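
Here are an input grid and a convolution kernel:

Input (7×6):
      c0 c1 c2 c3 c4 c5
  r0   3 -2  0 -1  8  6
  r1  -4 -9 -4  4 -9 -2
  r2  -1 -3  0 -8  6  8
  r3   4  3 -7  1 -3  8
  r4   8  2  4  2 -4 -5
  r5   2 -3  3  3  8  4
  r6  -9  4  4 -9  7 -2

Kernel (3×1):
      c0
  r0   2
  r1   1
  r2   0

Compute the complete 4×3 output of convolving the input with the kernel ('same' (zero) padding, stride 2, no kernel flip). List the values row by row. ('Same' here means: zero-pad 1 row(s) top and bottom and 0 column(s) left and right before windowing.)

3 0 8
-9 -8 -12
16 -10 -10
-5 10 23

Output[0,0]: The receptive field on the zero-padded input at this output position is [0 / 3 / -4]. Elementwise product with the kernel and sum: 0·2 + 3·1.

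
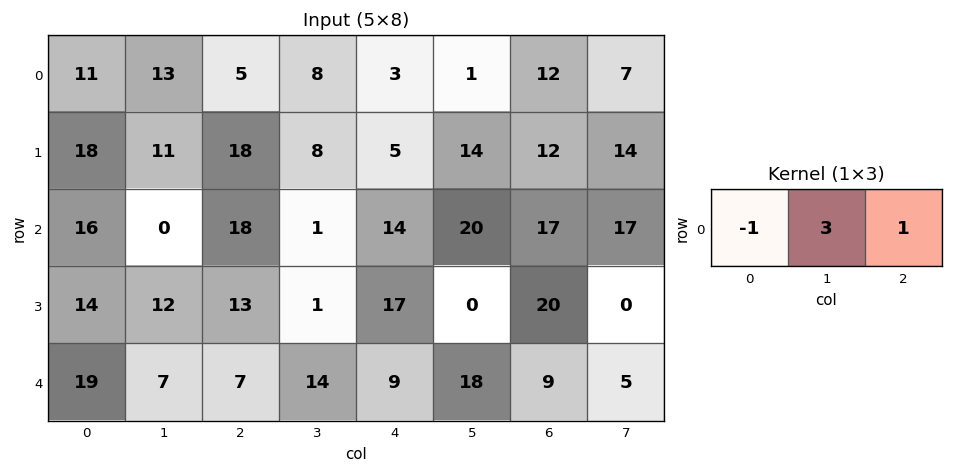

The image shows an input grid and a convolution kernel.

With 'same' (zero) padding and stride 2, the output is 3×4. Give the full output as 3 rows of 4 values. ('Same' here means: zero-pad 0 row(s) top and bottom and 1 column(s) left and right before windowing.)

46 10 2 42
48 55 61 48
64 28 31 14

Output[0,0]: The receptive field on the zero-padded input at this output position is [0 11 13]. Elementwise product with the kernel and sum: 0·-1 + 11·3 + 13·1.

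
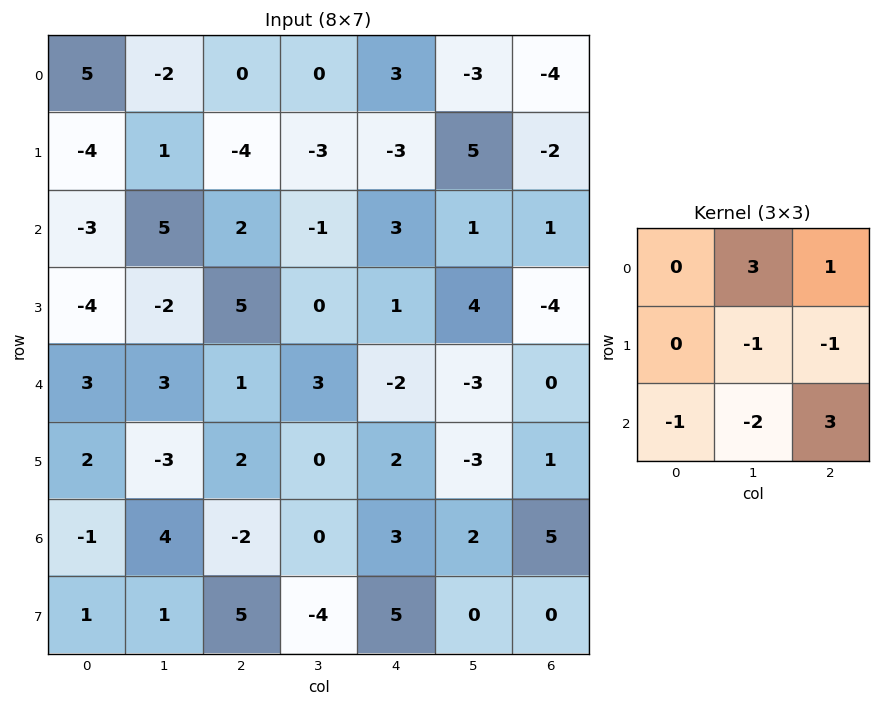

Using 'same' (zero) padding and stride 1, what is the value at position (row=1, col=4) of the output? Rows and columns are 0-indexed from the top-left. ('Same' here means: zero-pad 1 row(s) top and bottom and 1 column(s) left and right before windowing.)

The receptive field on the zero-padded input at this output position is [0 3 -3 / -3 -3 5 / -1 3 1]. Elementwise product with the kernel and sum: 3·3 + -3·1 + -3·-1 + 5·-1 + -1·-1 + 3·-2 + 1·3.

2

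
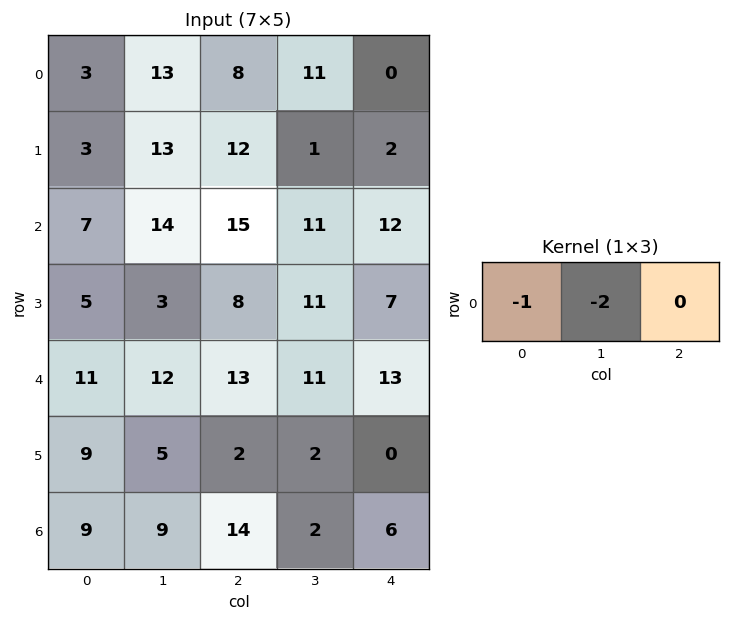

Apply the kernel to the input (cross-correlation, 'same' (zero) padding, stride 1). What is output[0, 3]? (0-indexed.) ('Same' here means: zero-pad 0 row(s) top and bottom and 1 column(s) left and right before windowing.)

The receptive field on the zero-padded input at this output position is [8 11 0]. Elementwise product with the kernel and sum: 8·-1 + 11·-2.

-30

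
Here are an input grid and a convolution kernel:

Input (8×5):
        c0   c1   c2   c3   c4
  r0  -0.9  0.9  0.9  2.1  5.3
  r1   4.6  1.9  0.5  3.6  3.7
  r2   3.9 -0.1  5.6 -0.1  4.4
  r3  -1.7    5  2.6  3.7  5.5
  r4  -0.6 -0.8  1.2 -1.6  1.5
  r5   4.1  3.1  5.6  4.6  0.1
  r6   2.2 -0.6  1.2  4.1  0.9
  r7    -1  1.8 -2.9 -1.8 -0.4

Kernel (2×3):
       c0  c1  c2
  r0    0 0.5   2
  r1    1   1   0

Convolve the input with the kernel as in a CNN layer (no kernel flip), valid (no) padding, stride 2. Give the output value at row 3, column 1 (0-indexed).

The receptive field on the input at this output position is [1.2 4.1 0.9 / -2.9 -1.8 -0.4]. Elementwise product with the kernel and sum: 4.1·0.5 + 0.9·2 + -2.9·1 + -1.8·1.

-0.85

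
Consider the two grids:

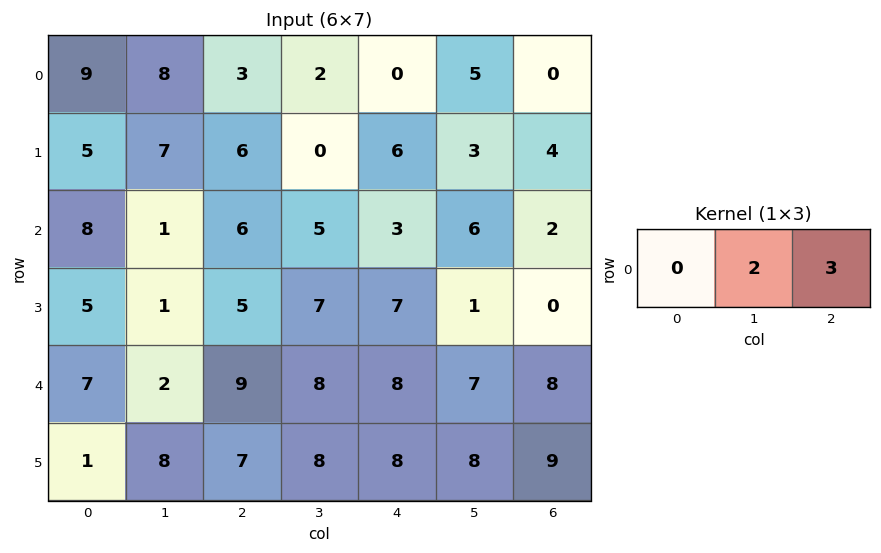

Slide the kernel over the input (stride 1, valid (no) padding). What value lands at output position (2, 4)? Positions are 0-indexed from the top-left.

The receptive field on the input at this output position is [3 6 2]. Elementwise product with the kernel and sum: 6·2 + 2·3.

18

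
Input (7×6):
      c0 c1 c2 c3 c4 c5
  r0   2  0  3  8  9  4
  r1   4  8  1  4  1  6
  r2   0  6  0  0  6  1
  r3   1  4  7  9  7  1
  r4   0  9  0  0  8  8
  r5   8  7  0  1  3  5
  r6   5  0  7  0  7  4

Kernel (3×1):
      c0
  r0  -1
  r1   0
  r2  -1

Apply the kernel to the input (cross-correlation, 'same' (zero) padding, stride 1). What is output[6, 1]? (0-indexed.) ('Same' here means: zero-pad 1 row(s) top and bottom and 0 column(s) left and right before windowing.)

-7

The receptive field on the zero-padded input at this output position is [7 / 0 / 0]. Elementwise product with the kernel and sum: 7·-1 + 0·-1.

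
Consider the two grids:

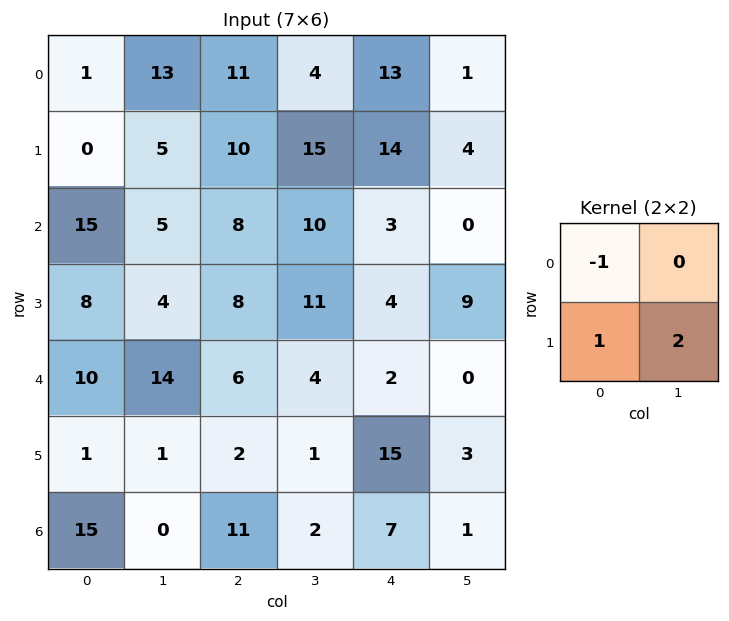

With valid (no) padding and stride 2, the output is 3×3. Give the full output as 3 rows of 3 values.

9 29 9
1 22 19
-7 -2 19

Output[0,0]: The receptive field on the input at this output position is [1 13 / 0 5]. Elementwise product with the kernel and sum: 1·-1 + 0·1 + 5·2.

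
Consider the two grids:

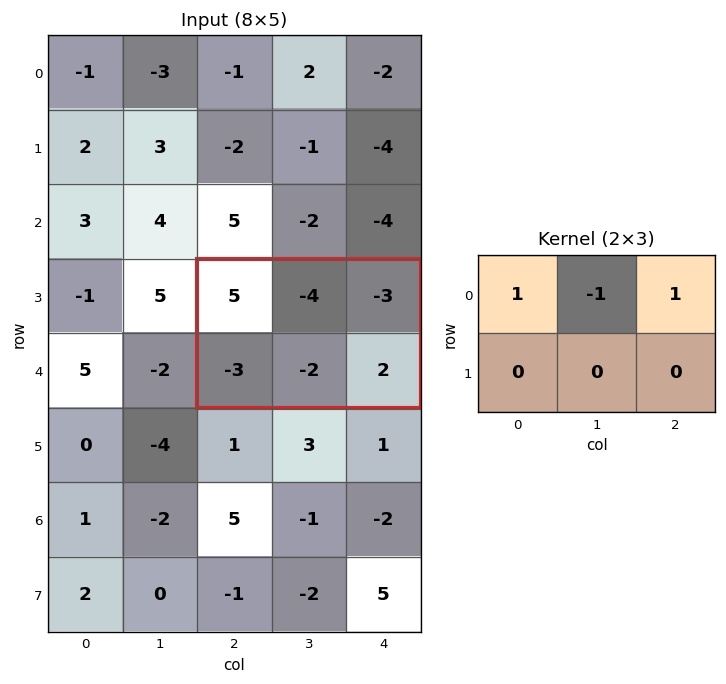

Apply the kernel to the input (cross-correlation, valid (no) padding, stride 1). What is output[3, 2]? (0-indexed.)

The receptive field on the input at this output position is [5 -4 -3 / -3 -2 2]. Elementwise product with the kernel and sum: 5·1 + -4·-1 + -3·1.

6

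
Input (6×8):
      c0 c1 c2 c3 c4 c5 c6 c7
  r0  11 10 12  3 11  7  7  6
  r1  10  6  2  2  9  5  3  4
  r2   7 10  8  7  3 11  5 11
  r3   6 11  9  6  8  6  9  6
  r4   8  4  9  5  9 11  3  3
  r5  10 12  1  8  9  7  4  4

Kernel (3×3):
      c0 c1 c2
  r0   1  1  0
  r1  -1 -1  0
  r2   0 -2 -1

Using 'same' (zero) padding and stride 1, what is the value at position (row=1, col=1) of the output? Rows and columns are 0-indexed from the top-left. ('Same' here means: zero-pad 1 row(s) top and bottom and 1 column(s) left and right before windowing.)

The receptive field on the zero-padded input at this output position is [11 10 12 / 10 6 2 / 7 10 8]. Elementwise product with the kernel and sum: 11·1 + 10·1 + 10·-1 + 6·-1 + 10·-2 + 8·-1.

-23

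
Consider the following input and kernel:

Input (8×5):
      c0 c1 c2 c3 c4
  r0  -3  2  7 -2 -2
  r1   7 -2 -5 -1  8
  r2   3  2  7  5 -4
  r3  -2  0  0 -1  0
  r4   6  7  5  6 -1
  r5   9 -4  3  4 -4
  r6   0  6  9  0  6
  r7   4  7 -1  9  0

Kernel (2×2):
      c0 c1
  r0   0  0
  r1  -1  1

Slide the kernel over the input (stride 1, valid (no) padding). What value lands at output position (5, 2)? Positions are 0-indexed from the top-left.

The receptive field on the input at this output position is [3 4 / 9 0]. Elementwise product with the kernel and sum: 9·-1 + 0·1.

-9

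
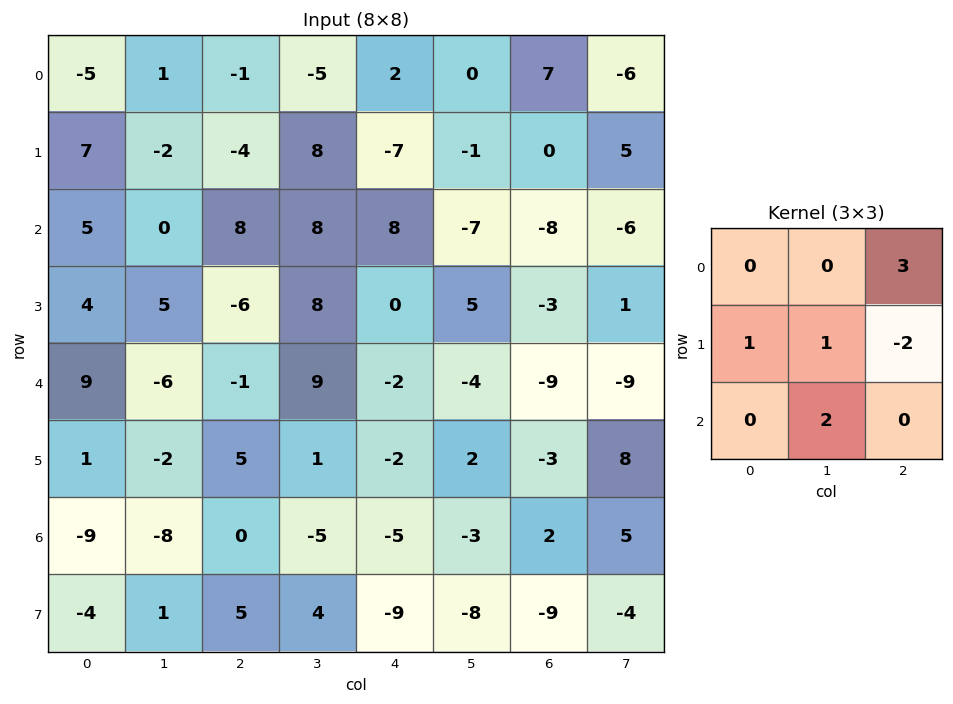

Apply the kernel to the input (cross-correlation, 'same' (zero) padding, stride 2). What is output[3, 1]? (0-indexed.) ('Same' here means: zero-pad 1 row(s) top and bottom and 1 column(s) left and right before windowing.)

15

The receptive field on the zero-padded input at this output position is [-2 5 1 / -8 0 -5 / 1 5 4]. Elementwise product with the kernel and sum: 1·3 + -8·1 + 0·1 + -5·-2 + 5·2.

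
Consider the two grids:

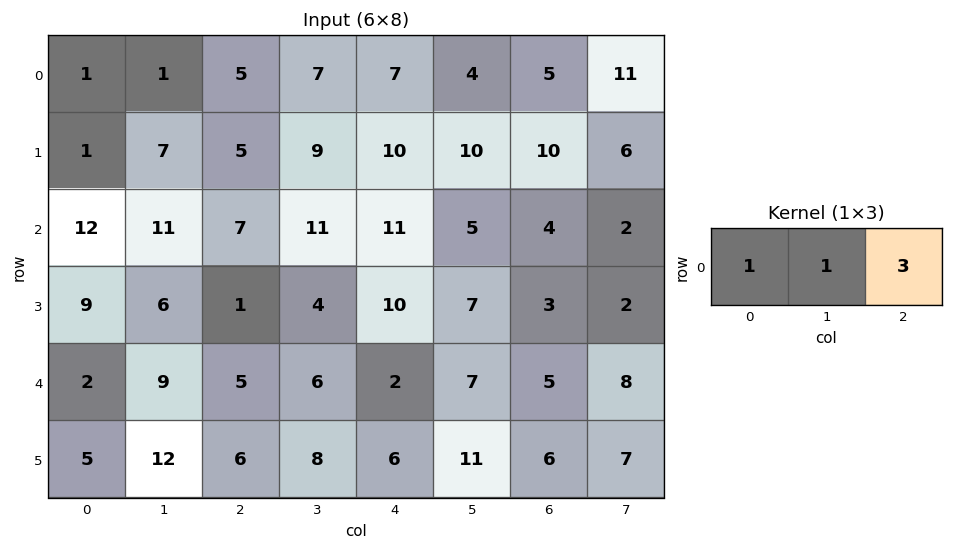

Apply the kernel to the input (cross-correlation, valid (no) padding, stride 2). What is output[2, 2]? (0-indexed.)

The receptive field on the input at this output position is [2 7 5]. Elementwise product with the kernel and sum: 2·1 + 7·1 + 5·3.

24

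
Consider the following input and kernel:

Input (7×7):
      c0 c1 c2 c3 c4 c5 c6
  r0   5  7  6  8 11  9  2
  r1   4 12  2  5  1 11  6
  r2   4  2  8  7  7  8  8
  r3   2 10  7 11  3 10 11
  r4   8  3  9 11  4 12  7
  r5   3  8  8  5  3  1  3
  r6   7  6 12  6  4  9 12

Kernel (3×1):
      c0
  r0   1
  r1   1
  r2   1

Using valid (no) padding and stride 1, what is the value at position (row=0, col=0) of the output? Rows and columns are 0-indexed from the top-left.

13

The receptive field on the input at this output position is [5 / 4 / 4]. Elementwise product with the kernel and sum: 5·1 + 4·1 + 4·1.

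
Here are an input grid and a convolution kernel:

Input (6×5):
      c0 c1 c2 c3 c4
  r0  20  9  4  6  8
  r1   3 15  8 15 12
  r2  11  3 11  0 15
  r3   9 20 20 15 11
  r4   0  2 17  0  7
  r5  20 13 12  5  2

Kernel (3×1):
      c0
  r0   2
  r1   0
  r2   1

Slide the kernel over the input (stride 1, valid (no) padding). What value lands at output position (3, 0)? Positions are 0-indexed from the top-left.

38

The receptive field on the input at this output position is [9 / 0 / 20]. Elementwise product with the kernel and sum: 9·2 + 20·1.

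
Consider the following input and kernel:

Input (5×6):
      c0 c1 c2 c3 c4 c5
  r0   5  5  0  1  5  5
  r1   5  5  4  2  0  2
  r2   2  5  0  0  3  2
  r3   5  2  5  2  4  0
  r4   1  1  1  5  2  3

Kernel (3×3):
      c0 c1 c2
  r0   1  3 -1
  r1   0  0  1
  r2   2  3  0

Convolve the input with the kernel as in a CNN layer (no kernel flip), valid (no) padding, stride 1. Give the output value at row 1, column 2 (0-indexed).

29

The receptive field on the input at this output position is [4 2 0 / 0 0 3 / 5 2 4]. Elementwise product with the kernel and sum: 4·1 + 2·3 + 0·-1 + 3·1 + 5·2 + 2·3.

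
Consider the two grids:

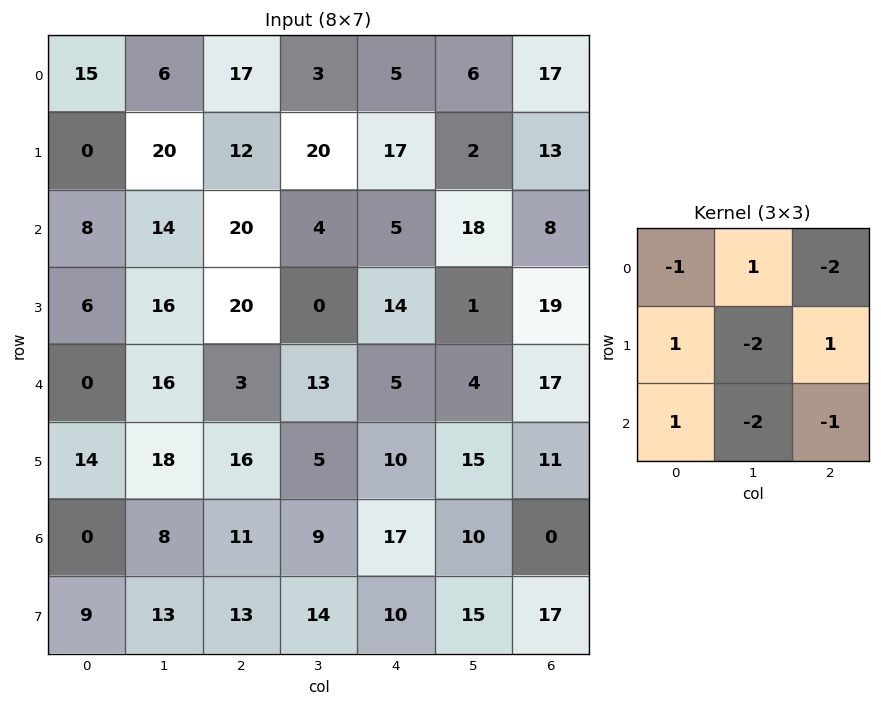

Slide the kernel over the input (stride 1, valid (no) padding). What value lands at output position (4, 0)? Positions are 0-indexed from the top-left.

The receptive field on the input at this output position is [0 16 3 / 14 18 16 / 0 8 11]. Elementwise product with the kernel and sum: 0·-1 + 16·1 + 3·-2 + 14·1 + 18·-2 + 16·1 + 0·1 + 8·-2 + 11·-1.

-23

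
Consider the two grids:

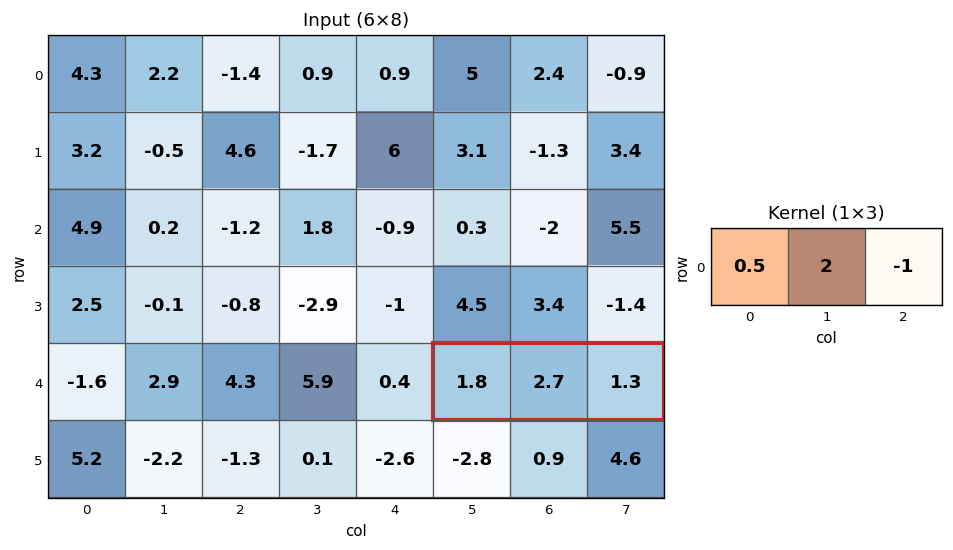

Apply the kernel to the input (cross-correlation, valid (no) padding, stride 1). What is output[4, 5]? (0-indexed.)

The receptive field on the input at this output position is [1.8 2.7 1.3]. Elementwise product with the kernel and sum: 1.8·0.5 + 2.7·2 + 1.3·-1.

5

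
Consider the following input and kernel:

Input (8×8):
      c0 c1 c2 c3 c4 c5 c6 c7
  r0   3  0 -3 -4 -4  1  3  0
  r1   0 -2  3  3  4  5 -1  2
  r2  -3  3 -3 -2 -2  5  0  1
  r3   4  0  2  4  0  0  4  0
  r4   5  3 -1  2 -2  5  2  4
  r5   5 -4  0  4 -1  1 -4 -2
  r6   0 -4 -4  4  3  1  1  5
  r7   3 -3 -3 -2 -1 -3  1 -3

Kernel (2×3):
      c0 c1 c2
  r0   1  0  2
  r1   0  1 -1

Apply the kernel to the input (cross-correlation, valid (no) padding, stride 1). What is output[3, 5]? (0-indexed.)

-2

The receptive field on the input at this output position is [0 4 0 / 5 2 4]. Elementwise product with the kernel and sum: 0·1 + 0·2 + 2·1 + 4·-1.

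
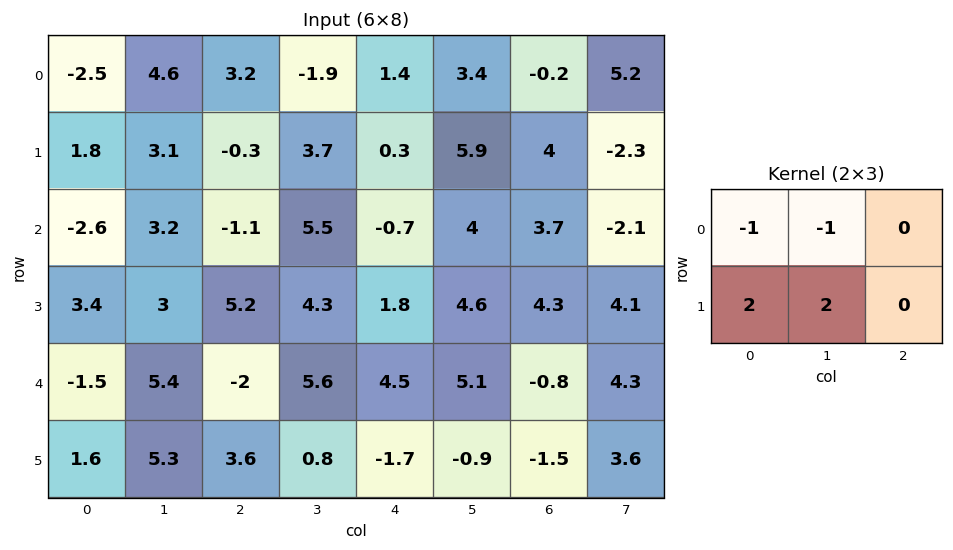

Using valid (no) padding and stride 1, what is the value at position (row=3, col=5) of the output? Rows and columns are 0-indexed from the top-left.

-0.3

The receptive field on the input at this output position is [4.6 4.3 4.1 / 5.1 -0.8 4.3]. Elementwise product with the kernel and sum: 4.6·-1 + 4.3·-1 + 5.1·2 + -0.8·2.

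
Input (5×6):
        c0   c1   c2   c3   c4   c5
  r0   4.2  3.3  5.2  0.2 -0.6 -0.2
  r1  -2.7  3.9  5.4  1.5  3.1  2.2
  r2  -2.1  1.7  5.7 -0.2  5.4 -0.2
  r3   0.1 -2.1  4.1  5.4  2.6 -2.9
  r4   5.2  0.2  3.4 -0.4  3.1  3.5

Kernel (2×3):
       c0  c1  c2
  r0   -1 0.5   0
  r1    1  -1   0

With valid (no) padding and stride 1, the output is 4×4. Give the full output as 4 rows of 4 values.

-9.15 -2.2 -1.2 -2.1
0.85 -5.2 1.25 -5.55
5.15 -5.05 -7.1 5.7
3.85 0.95 2.4 -7.6

Output[0,0]: The receptive field on the input at this output position is [4.2 3.3 5.2 / -2.7 3.9 5.4]. Elementwise product with the kernel and sum: 4.2·-1 + 3.3·0.5 + -2.7·1 + 3.9·-1.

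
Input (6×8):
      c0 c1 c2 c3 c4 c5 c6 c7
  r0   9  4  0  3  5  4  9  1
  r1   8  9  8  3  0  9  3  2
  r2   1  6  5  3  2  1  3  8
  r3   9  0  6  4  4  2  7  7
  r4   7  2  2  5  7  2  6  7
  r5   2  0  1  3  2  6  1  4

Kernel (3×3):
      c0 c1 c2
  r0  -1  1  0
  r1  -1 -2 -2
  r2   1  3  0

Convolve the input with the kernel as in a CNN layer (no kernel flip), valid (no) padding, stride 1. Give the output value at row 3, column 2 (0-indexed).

-18

The receptive field on the input at this output position is [6 4 4 / 2 5 7 / 1 3 2]. Elementwise product with the kernel and sum: 6·-1 + 4·1 + 2·-1 + 5·-2 + 7·-2 + 1·1 + 3·3.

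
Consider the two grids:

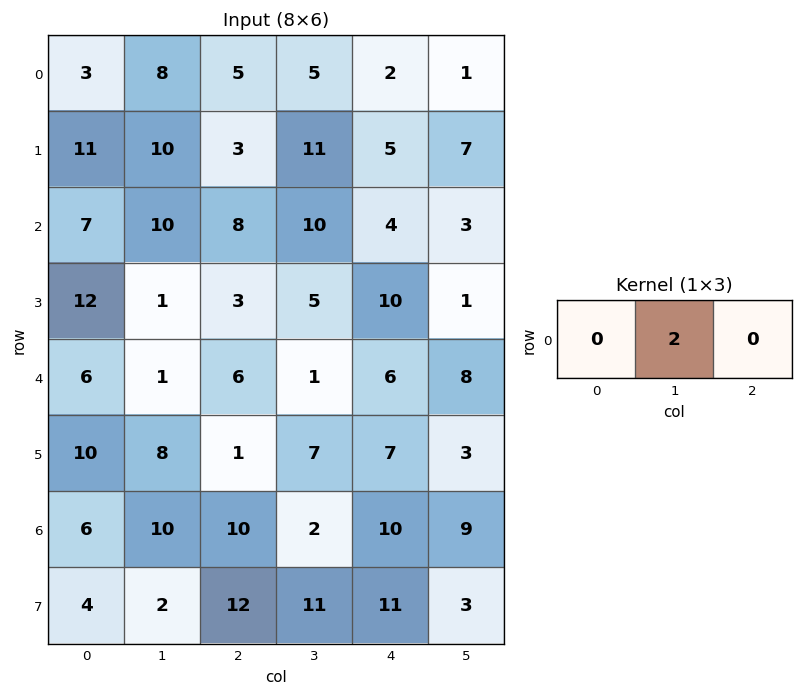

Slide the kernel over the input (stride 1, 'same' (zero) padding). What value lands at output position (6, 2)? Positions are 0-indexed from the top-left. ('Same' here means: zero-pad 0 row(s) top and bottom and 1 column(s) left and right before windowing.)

The receptive field on the zero-padded input at this output position is [10 10 2]. Elementwise product with the kernel and sum: 10·2.

20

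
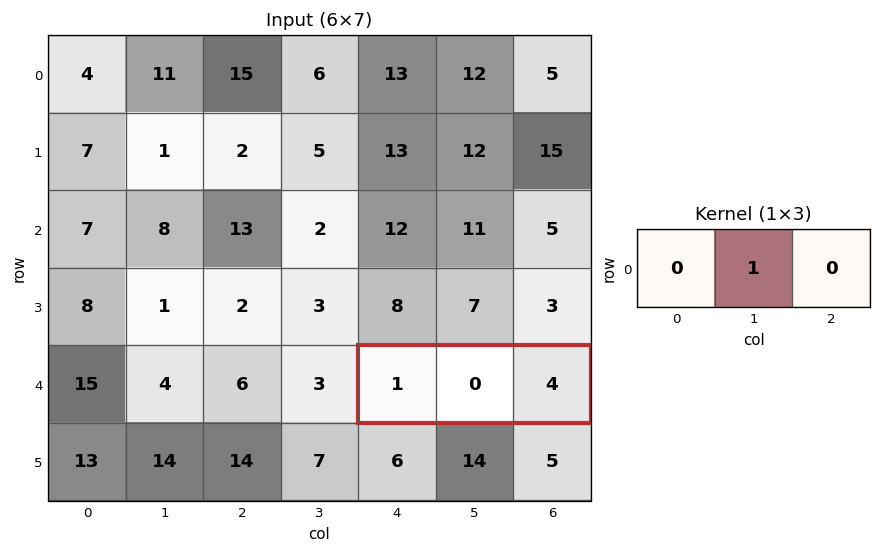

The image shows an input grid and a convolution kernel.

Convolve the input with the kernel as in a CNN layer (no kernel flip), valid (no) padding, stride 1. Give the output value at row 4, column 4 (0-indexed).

0

The receptive field on the input at this output position is [1 0 4]. Elementwise product with the kernel and sum: 0·1.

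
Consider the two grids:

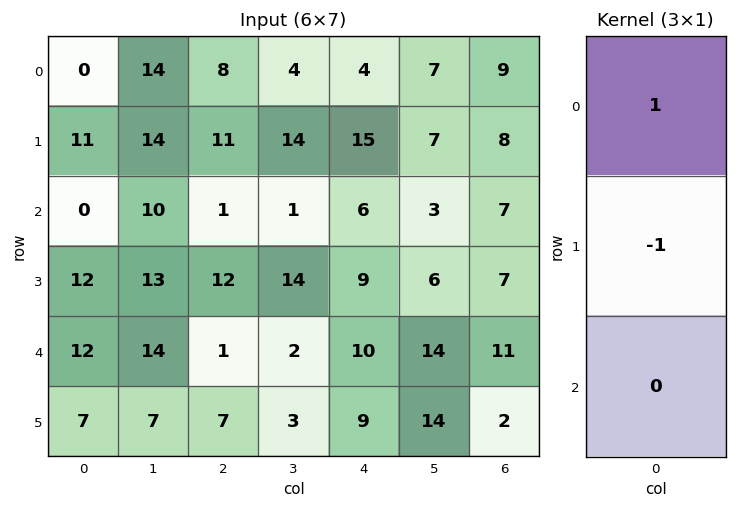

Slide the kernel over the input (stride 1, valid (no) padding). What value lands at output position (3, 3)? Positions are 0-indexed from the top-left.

12

The receptive field on the input at this output position is [14 / 2 / 3]. Elementwise product with the kernel and sum: 14·1 + 2·-1.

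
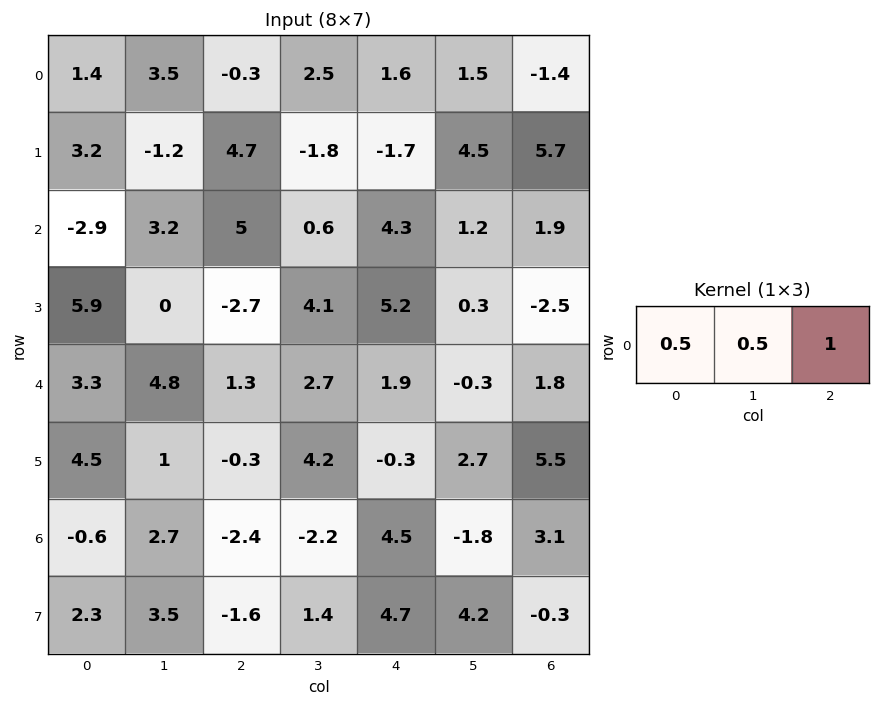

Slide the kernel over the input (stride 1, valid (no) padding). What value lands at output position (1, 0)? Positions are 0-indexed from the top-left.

5.7

The receptive field on the input at this output position is [3.2 -1.2 4.7]. Elementwise product with the kernel and sum: 3.2·0.5 + -1.2·0.5 + 4.7·1.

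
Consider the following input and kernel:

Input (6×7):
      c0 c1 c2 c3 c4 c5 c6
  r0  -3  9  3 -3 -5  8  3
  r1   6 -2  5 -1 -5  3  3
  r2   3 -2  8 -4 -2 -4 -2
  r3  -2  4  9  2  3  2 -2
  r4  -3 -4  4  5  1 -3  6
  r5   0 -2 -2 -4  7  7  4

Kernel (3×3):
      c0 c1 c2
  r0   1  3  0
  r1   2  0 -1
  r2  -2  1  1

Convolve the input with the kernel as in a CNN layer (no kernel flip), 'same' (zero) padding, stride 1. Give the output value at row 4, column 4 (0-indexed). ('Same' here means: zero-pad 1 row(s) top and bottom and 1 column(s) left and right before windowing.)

46

The receptive field on the zero-padded input at this output position is [2 3 2 / 5 1 -3 / -4 7 7]. Elementwise product with the kernel and sum: 2·1 + 3·3 + 5·2 + -3·-1 + -4·-2 + 7·1 + 7·1.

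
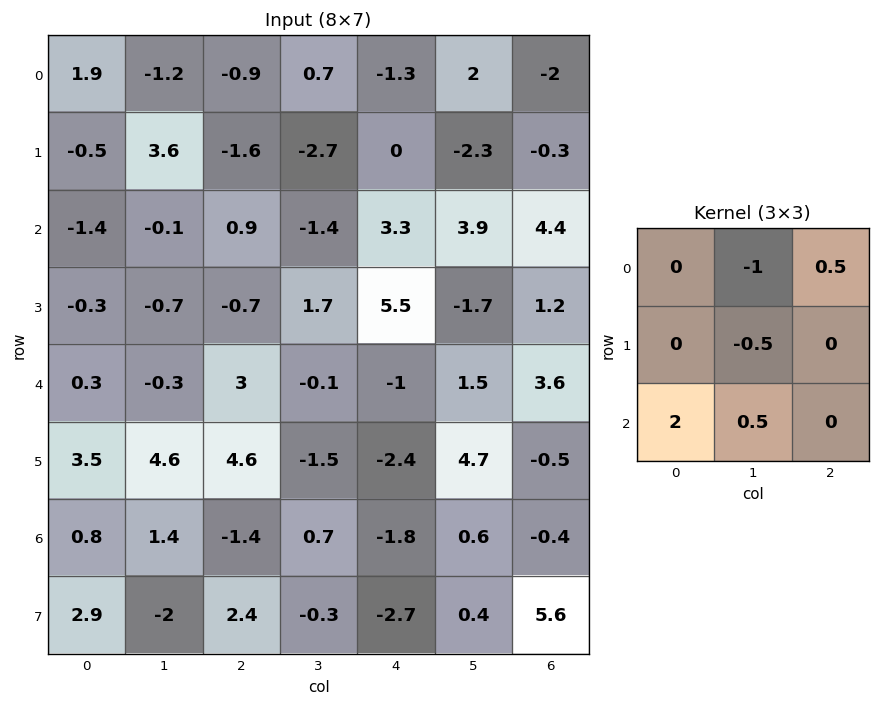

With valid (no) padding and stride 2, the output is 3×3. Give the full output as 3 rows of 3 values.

-3.9 1.1 6.7
1.35 8.15 -2.1
1.8 -2.1 -5.35

Output[0,0]: The receptive field on the input at this output position is [1.9 -1.2 -0.9 / -0.5 3.6 -1.6 / -1.4 -0.1 0.9]. Elementwise product with the kernel and sum: -1.2·-1 + -0.9·0.5 + 3.6·-0.5 + -1.4·2 + -0.1·0.5.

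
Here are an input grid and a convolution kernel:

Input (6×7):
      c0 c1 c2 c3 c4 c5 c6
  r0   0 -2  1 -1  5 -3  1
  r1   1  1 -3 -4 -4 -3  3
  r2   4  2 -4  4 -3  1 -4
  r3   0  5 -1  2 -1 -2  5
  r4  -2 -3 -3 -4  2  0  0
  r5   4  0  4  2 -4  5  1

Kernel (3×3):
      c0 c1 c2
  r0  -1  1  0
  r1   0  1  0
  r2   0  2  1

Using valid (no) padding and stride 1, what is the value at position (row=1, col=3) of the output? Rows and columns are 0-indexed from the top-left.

-7

The receptive field on the input at this output position is [-4 -4 -3 / 4 -3 1 / 2 -1 -2]. Elementwise product with the kernel and sum: -4·-1 + -4·1 + -3·1 + -1·2 + -2·1.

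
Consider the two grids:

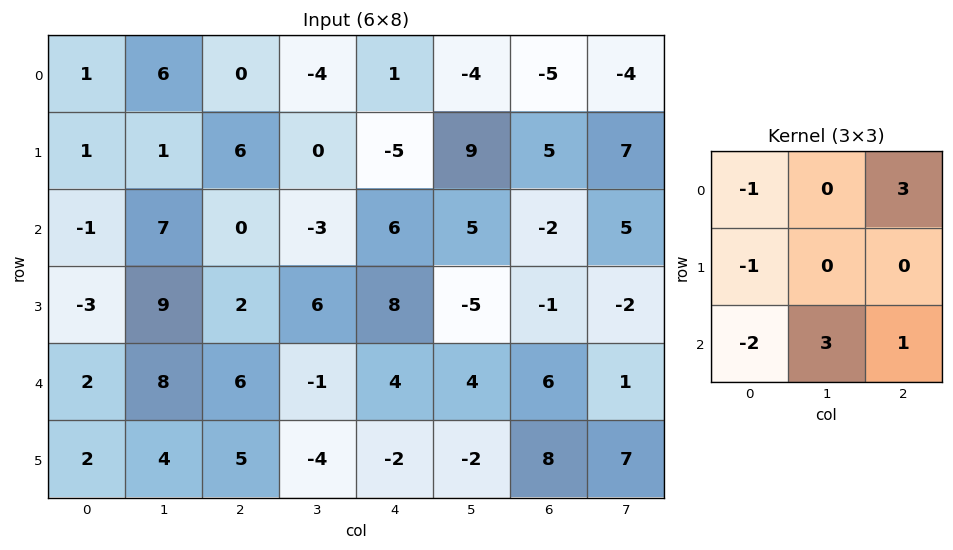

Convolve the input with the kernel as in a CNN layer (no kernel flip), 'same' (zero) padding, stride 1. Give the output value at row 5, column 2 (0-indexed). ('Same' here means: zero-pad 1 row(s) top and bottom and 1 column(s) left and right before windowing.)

-15

The receptive field on the zero-padded input at this output position is [8 6 -1 / 4 5 -4 / 0 0 0]. Elementwise product with the kernel and sum: 8·-1 + -1·3 + 4·-1 + 0·-2 + 0·3 + 0·1.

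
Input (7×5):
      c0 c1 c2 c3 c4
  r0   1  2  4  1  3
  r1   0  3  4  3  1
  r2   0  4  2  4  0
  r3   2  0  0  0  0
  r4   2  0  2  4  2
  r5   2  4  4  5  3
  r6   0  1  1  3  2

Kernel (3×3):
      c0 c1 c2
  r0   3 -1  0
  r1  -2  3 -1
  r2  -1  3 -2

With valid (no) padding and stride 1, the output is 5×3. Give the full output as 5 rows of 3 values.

14 -1 21
5 -1 17
-14 8 8
2 0 11
11 -7 10

Output[0,0]: The receptive field on the input at this output position is [1 2 4 / 0 3 4 / 0 4 2]. Elementwise product with the kernel and sum: 1·3 + 2·-1 + 0·-2 + 3·3 + 4·-1 + 0·-1 + 4·3 + 2·-2.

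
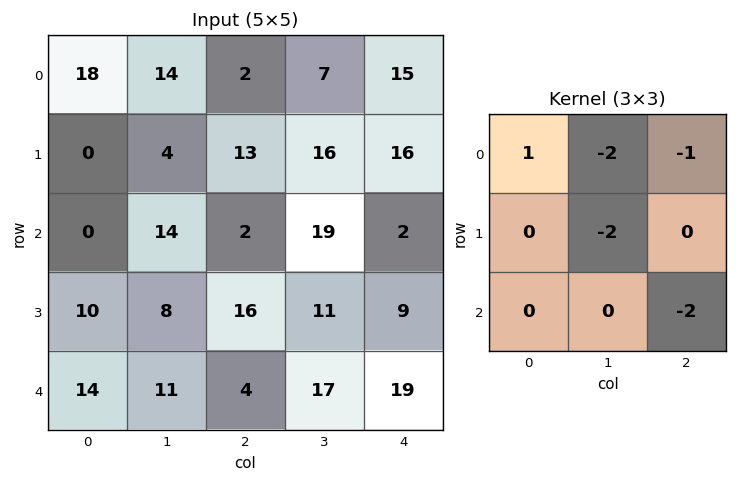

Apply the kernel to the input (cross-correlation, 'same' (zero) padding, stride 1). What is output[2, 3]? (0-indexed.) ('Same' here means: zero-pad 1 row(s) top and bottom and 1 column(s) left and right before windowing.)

-91

The receptive field on the zero-padded input at this output position is [13 16 16 / 2 19 2 / 16 11 9]. Elementwise product with the kernel and sum: 13·1 + 16·-2 + 16·-1 + 19·-2 + 9·-2.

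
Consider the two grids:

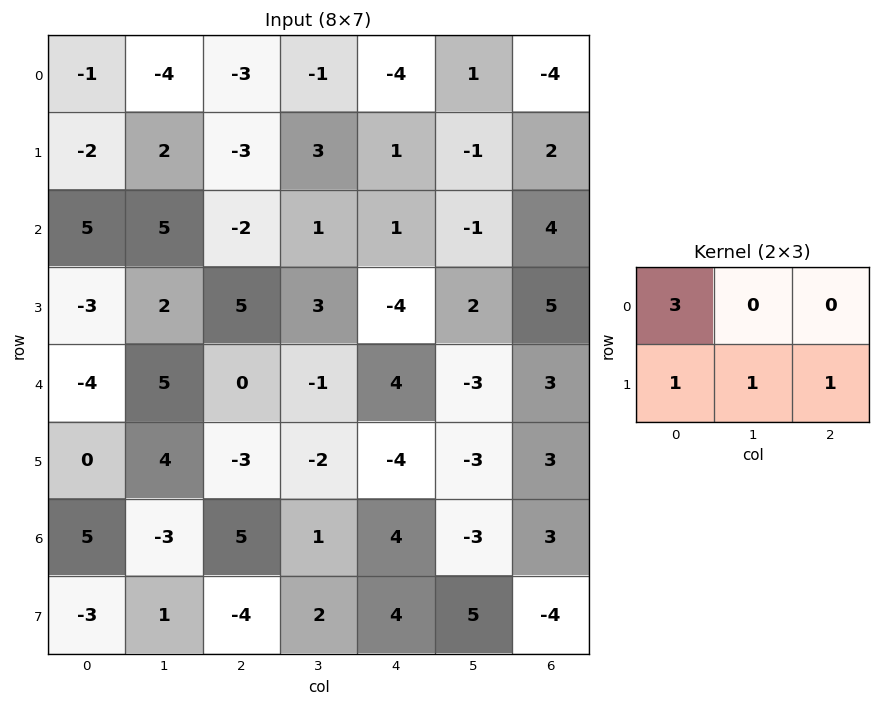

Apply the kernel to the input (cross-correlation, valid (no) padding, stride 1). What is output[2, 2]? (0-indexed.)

The receptive field on the input at this output position is [-2 1 1 / 5 3 -4]. Elementwise product with the kernel and sum: -2·3 + 5·1 + 3·1 + -4·1.

-2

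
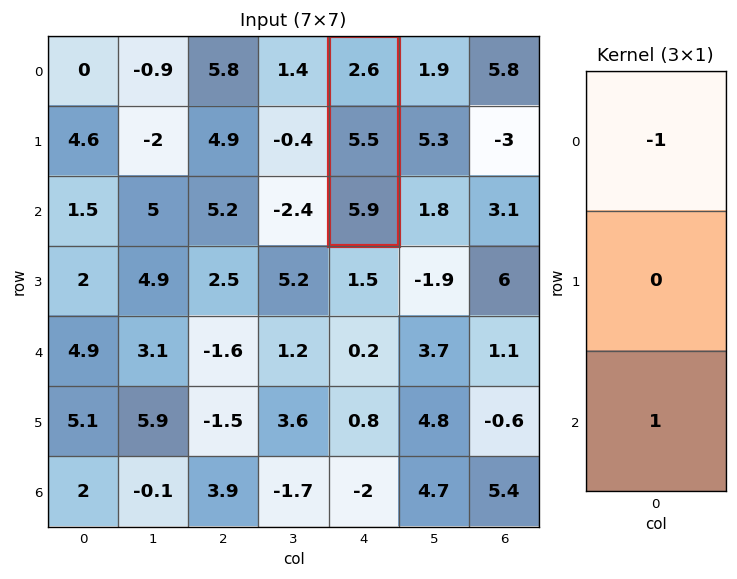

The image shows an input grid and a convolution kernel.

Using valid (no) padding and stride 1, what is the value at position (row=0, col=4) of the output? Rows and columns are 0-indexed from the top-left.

3.3

The receptive field on the input at this output position is [2.6 / 5.5 / 5.9]. Elementwise product with the kernel and sum: 2.6·-1 + 5.9·1.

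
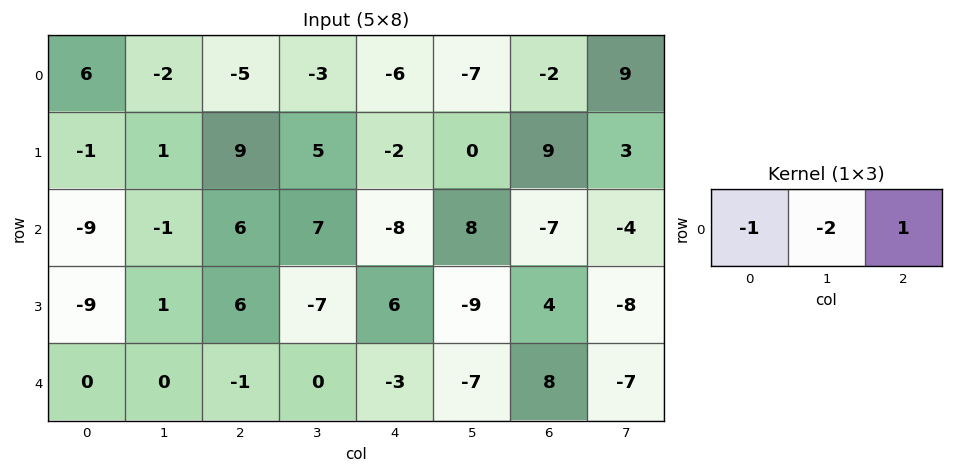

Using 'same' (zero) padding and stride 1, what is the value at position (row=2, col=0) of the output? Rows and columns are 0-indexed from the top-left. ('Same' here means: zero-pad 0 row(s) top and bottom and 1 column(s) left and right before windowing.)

17

The receptive field on the zero-padded input at this output position is [0 -9 -1]. Elementwise product with the kernel and sum: 0·-1 + -9·-2 + -1·1.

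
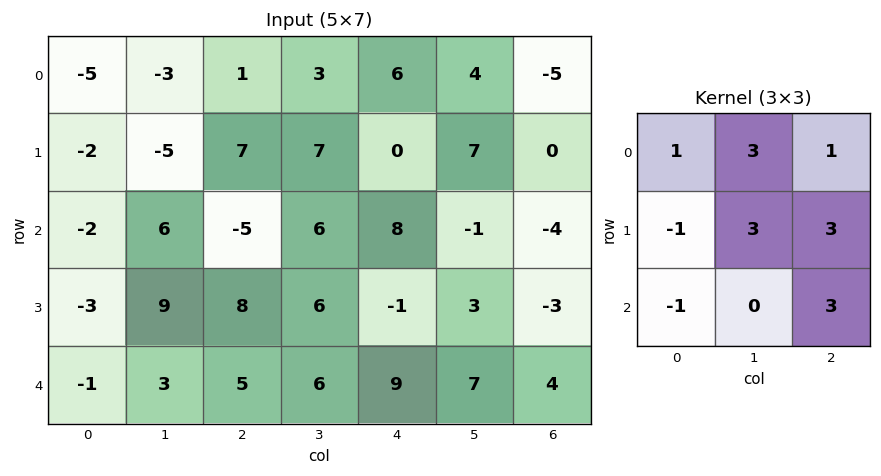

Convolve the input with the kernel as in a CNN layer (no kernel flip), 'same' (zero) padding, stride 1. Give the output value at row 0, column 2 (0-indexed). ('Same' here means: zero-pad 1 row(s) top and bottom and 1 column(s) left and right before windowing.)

The receptive field on the zero-padded input at this output position is [0 0 0 / -3 1 3 / -5 7 7]. Elementwise product with the kernel and sum: 0·1 + 0·3 + 0·1 + -3·-1 + 1·3 + 3·3 + -5·-1 + 7·3.

41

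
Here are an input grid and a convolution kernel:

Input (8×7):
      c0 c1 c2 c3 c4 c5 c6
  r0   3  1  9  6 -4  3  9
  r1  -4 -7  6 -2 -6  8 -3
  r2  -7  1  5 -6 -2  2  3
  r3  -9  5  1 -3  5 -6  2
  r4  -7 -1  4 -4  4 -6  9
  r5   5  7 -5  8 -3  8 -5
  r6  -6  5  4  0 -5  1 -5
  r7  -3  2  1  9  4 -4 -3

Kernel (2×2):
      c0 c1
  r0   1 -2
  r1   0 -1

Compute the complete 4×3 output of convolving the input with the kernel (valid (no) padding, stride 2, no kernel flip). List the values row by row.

Output[0,0]: The receptive field on the input at this output position is [3 1 / -4 -7]. Elementwise product with the kernel and sum: 3·1 + 1·-2 + -7·-1.

8 -1 -18
-14 20 0
-12 4 8
-18 -5 -3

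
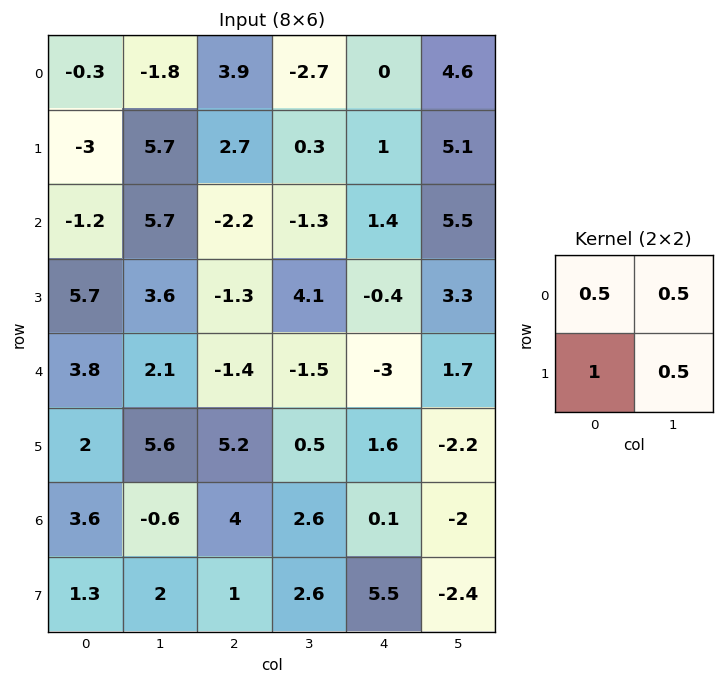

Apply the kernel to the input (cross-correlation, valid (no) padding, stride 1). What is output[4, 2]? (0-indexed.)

4

The receptive field on the input at this output position is [-1.4 -1.5 / 5.2 0.5]. Elementwise product with the kernel and sum: -1.4·0.5 + -1.5·0.5 + 5.2·1 + 0.5·0.5.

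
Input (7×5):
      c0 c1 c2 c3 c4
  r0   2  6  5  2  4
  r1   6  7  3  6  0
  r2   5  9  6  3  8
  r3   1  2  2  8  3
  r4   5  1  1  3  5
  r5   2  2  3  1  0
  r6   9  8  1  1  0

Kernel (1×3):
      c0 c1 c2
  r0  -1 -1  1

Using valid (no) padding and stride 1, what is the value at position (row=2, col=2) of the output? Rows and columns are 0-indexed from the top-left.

The receptive field on the input at this output position is [6 3 8]. Elementwise product with the kernel and sum: 6·-1 + 3·-1 + 8·1.

-1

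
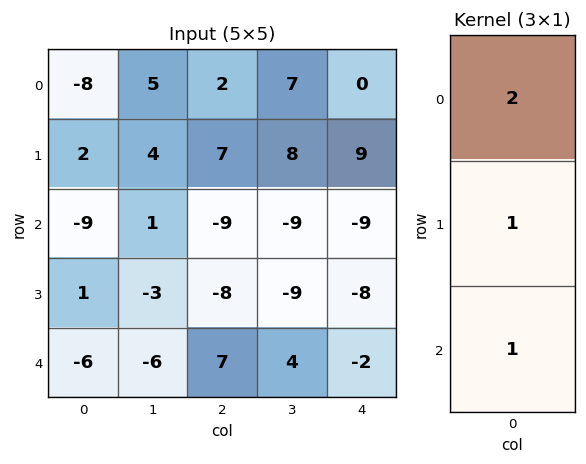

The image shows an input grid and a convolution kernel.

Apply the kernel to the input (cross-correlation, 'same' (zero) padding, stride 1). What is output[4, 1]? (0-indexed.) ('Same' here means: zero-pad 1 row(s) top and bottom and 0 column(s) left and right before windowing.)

-12

The receptive field on the zero-padded input at this output position is [-3 / -6 / 0]. Elementwise product with the kernel and sum: -3·2 + -6·1 + 0·1.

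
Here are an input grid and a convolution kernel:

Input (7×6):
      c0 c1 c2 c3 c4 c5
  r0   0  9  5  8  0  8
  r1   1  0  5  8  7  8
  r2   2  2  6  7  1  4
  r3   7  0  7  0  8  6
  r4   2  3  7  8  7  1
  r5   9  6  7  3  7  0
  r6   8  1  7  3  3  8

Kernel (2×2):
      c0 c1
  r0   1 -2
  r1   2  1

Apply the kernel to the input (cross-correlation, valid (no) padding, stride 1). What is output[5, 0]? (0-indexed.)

The receptive field on the input at this output position is [9 6 / 8 1]. Elementwise product with the kernel and sum: 9·1 + 6·-2 + 8·2 + 1·1.

14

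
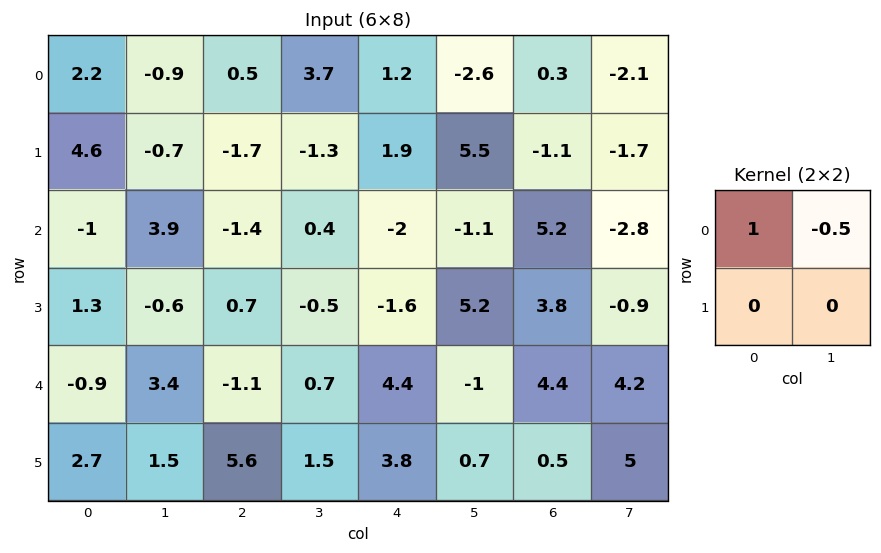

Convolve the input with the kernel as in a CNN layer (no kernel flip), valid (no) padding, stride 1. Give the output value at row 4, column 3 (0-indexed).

The receptive field on the input at this output position is [0.7 4.4 / 1.5 3.8]. Elementwise product with the kernel and sum: 0.7·1 + 4.4·-0.5.

-1.5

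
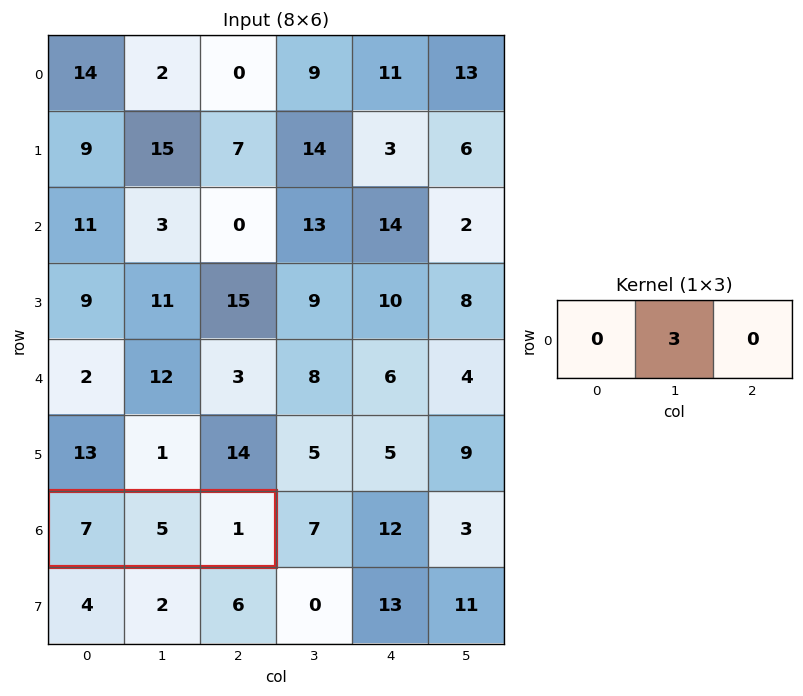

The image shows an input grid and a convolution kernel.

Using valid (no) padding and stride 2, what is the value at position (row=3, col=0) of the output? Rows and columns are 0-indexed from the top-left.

15

The receptive field on the input at this output position is [7 5 1]. Elementwise product with the kernel and sum: 5·3.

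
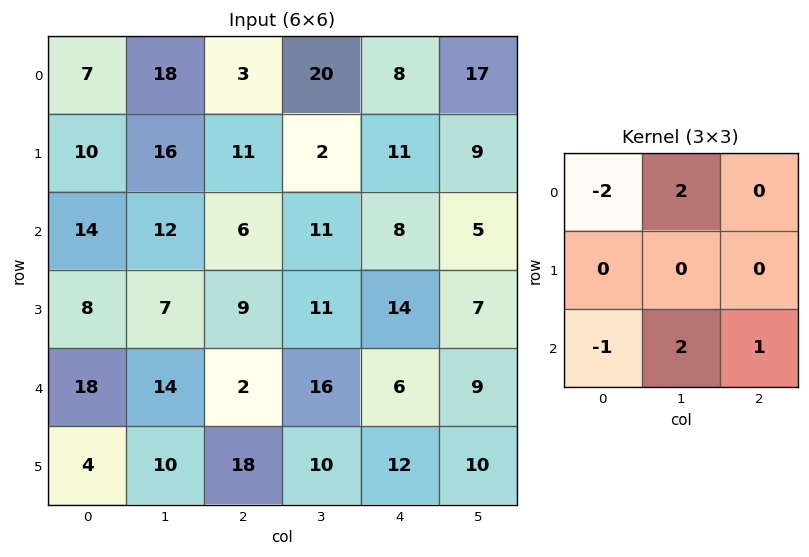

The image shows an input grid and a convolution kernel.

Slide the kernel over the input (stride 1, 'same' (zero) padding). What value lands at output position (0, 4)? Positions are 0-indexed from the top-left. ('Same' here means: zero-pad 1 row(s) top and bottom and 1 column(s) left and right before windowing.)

29

The receptive field on the zero-padded input at this output position is [0 0 0 / 20 8 17 / 2 11 9]. Elementwise product with the kernel and sum: 0·-2 + 0·2 + 2·-1 + 11·2 + 9·1.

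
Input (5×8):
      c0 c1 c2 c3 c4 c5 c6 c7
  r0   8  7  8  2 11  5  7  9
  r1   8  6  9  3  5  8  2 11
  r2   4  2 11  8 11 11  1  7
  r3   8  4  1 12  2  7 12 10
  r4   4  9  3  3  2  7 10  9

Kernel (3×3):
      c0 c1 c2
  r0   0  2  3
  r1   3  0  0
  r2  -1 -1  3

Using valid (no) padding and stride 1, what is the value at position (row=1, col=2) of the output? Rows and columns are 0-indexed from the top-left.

The receptive field on the input at this output position is [9 3 5 / 11 8 11 / 1 12 2]. Elementwise product with the kernel and sum: 3·2 + 5·3 + 11·3 + 1·-1 + 12·-1 + 2·3.

47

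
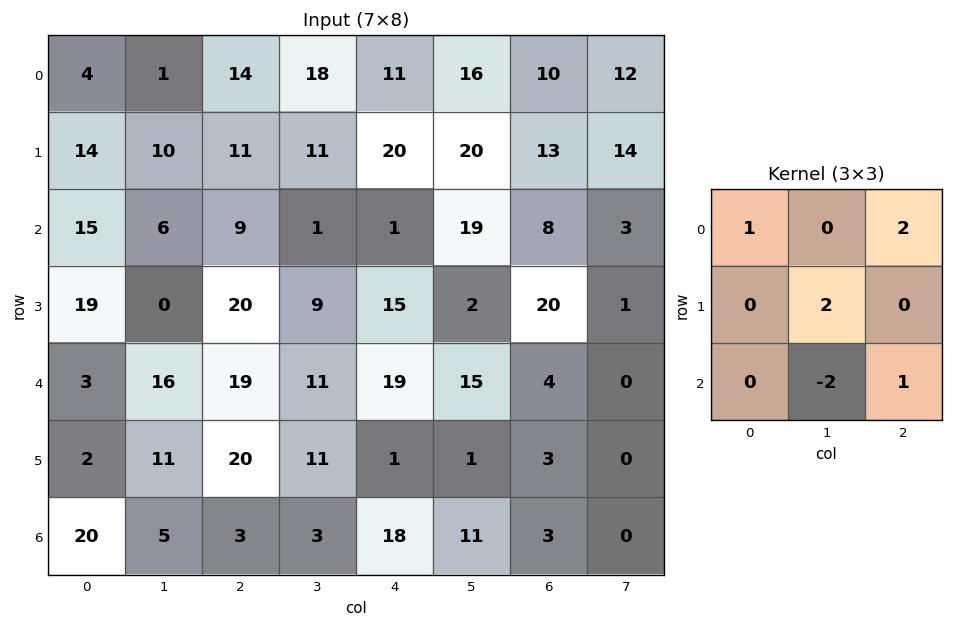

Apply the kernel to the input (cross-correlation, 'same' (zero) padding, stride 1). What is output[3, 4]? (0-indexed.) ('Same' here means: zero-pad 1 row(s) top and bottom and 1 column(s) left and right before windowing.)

The receptive field on the zero-padded input at this output position is [1 1 19 / 9 15 2 / 11 19 15]. Elementwise product with the kernel and sum: 1·1 + 19·2 + 15·2 + 19·-2 + 15·1.

46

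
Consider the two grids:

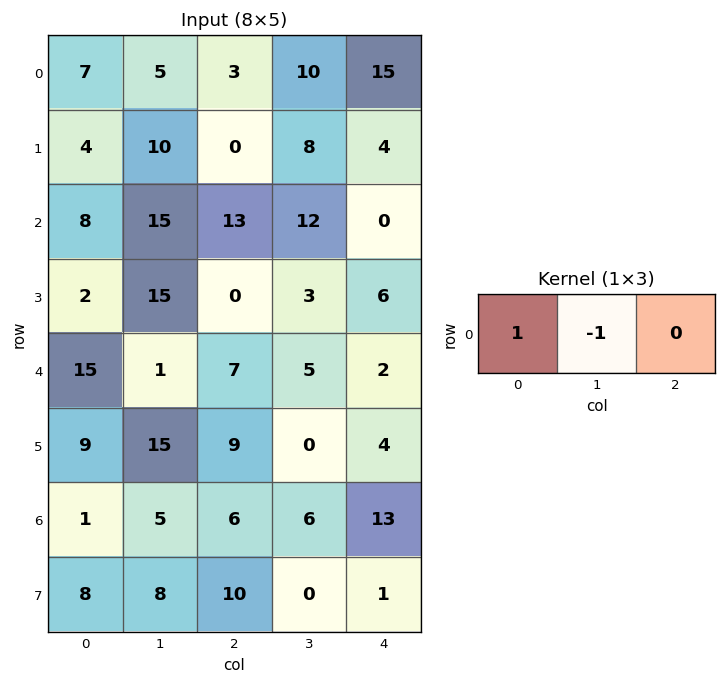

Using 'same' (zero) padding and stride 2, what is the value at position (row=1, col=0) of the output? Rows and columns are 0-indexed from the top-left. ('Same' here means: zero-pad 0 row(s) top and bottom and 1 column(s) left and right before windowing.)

-8

The receptive field on the zero-padded input at this output position is [0 8 15]. Elementwise product with the kernel and sum: 0·1 + 8·-1.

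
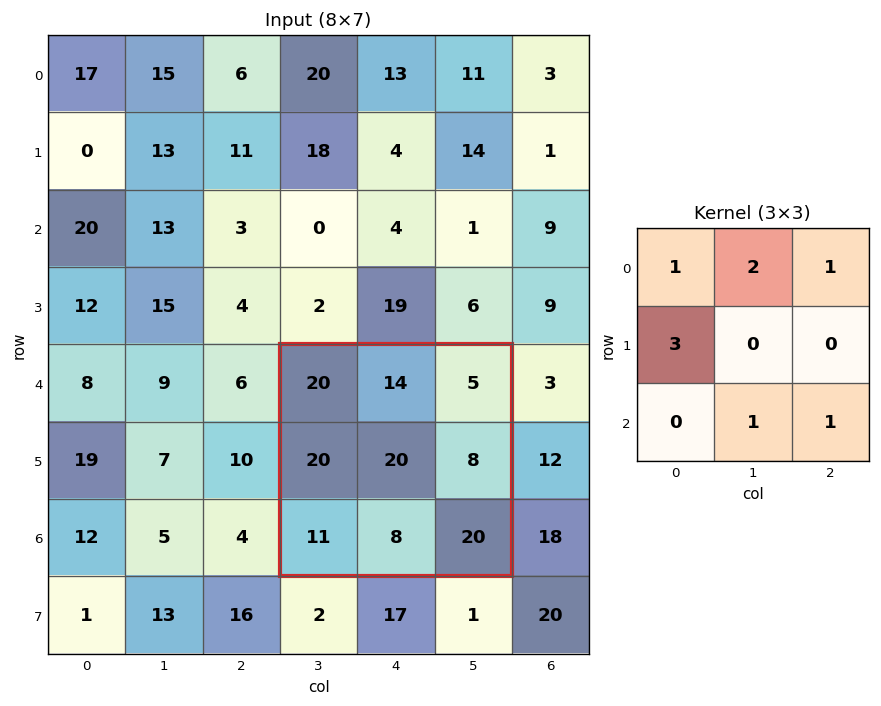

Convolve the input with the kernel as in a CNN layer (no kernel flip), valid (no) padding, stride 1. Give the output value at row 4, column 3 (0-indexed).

141

The receptive field on the input at this output position is [20 14 5 / 20 20 8 / 11 8 20]. Elementwise product with the kernel and sum: 20·1 + 14·2 + 5·1 + 20·3 + 8·1 + 20·1.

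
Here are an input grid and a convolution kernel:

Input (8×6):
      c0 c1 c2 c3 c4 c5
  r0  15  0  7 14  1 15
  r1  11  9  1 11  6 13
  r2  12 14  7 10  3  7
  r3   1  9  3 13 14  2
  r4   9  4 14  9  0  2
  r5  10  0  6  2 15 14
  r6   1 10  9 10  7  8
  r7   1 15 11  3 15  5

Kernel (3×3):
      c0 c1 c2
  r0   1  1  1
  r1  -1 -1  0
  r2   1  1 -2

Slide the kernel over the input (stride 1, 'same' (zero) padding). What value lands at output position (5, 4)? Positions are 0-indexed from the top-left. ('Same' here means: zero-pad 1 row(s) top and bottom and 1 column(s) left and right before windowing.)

-5

The receptive field on the zero-padded input at this output position is [9 0 2 / 2 15 14 / 10 7 8]. Elementwise product with the kernel and sum: 9·1 + 0·1 + 2·1 + 2·-1 + 15·-1 + 10·1 + 7·1 + 8·-2.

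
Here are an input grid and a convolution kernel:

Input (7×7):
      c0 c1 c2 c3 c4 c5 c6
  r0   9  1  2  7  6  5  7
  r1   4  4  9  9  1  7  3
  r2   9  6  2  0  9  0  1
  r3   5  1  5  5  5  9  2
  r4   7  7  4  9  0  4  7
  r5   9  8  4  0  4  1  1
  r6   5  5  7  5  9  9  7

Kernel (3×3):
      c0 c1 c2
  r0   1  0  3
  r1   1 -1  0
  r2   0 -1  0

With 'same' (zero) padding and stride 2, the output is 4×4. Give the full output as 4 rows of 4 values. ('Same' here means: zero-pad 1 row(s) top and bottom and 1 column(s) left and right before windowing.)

Output[0,0]: The receptive field on the zero-padded input at this output position is [0 0 0 / 0 9 1 / 0 4 4]. Elementwise product with the kernel and sum: 0·1 + 0·3 + 0·1 + 9·-1 + 4·-1.
Output[0,1]: The receptive field on the zero-padded input at this output position is [0 0 0 / 1 2 7 / 4 9 9]. Elementwise product with the kernel and sum: 0·1 + 0·3 + 1·1 + 2·-1 + 9·-1.

-13 -10 0 -5
-2 30 16 4
-13 15 37 5
19 6 -1 3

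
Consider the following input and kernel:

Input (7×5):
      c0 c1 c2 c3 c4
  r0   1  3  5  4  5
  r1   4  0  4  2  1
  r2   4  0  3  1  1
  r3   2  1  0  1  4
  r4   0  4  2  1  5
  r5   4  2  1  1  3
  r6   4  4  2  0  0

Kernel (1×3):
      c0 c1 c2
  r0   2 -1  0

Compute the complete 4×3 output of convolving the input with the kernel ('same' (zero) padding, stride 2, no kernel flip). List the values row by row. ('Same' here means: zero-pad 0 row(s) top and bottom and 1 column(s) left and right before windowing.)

Output[0,0]: The receptive field on the zero-padded input at this output position is [0 1 3]. Elementwise product with the kernel and sum: 0·2 + 1·-1.

-1 1 3
-4 -3 1
0 6 -3
-4 6 0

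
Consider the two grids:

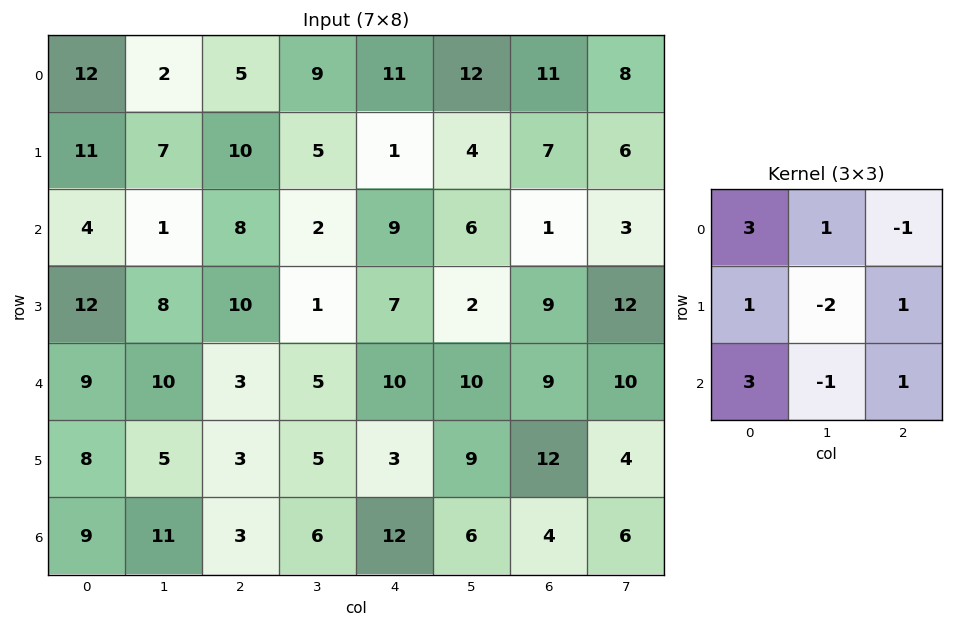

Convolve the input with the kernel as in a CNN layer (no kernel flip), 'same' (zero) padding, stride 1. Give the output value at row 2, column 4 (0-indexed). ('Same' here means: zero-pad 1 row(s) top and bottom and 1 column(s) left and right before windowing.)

0

The receptive field on the zero-padded input at this output position is [5 1 4 / 2 9 6 / 1 7 2]. Elementwise product with the kernel and sum: 5·3 + 1·1 + 4·-1 + 2·1 + 9·-2 + 6·1 + 1·3 + 7·-1 + 2·1.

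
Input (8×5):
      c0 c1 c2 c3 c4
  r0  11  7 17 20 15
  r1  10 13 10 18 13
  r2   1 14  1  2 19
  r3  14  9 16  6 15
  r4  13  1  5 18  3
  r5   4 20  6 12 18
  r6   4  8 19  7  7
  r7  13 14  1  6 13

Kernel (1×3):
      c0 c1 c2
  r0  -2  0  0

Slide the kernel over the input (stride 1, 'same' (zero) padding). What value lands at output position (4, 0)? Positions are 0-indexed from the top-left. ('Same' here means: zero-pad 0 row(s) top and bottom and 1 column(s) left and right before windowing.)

The receptive field on the zero-padded input at this output position is [0 13 1]. Elementwise product with the kernel and sum: 0·-2.

0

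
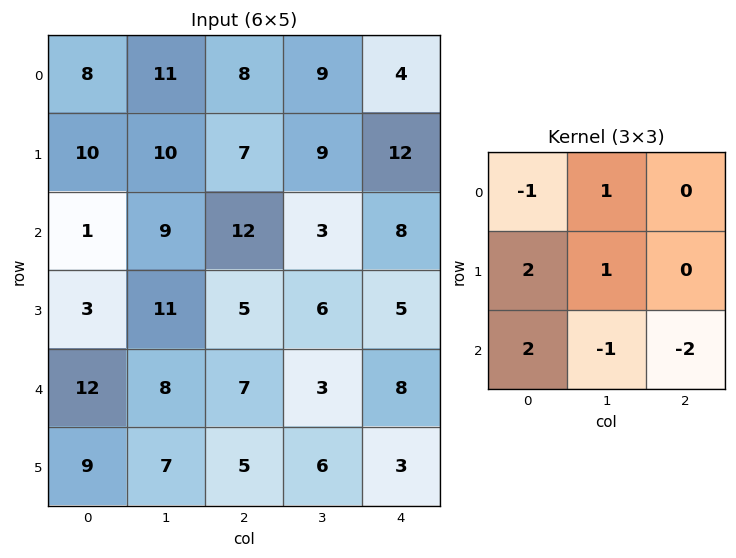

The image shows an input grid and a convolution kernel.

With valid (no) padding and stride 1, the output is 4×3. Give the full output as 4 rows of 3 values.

Output[0,0]: The receptive field on the input at this output position is [8 11 8 / 10 10 7 / 1 9 12]. Elementwise product with the kernel and sum: 8·-1 + 11·1 + 10·2 + 10·1 + 1·2 + 9·-1 + 12·-2.

2 24 29
-4 32 23
27 33 2
41 14 16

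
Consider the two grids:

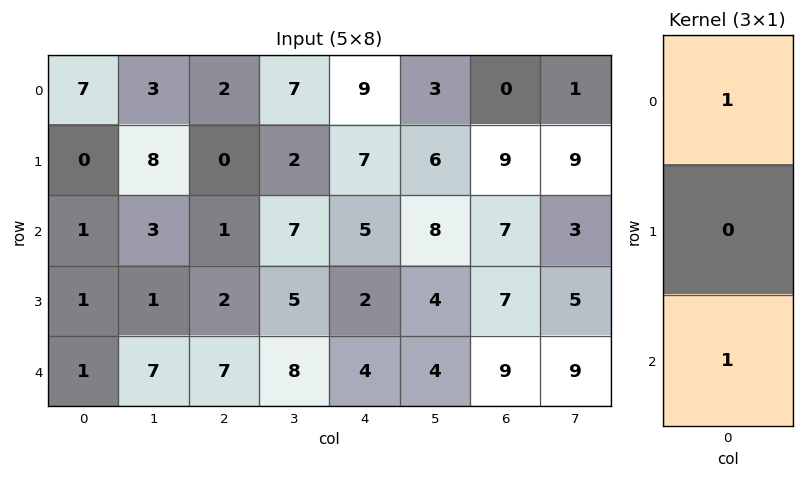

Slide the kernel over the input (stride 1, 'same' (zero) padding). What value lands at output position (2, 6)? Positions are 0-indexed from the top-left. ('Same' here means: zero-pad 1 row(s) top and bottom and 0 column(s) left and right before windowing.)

16

The receptive field on the zero-padded input at this output position is [9 / 7 / 7]. Elementwise product with the kernel and sum: 9·1 + 7·1.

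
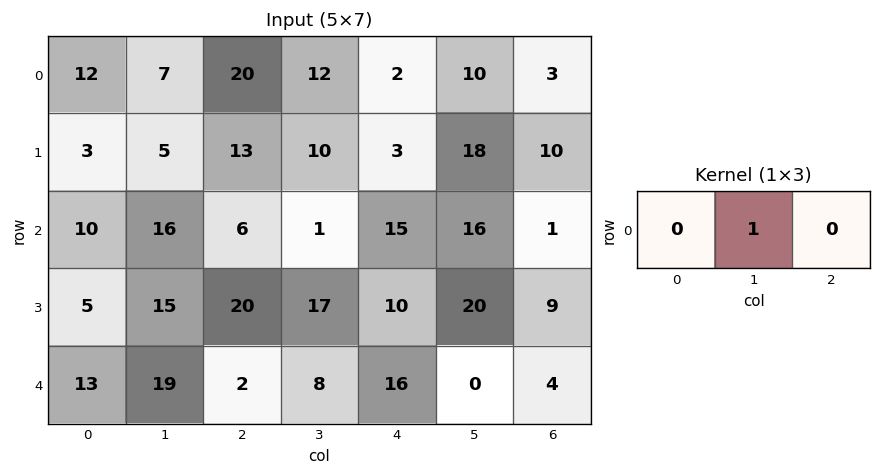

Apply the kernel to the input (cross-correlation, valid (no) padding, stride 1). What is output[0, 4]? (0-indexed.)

The receptive field on the input at this output position is [2 10 3]. Elementwise product with the kernel and sum: 10·1.

10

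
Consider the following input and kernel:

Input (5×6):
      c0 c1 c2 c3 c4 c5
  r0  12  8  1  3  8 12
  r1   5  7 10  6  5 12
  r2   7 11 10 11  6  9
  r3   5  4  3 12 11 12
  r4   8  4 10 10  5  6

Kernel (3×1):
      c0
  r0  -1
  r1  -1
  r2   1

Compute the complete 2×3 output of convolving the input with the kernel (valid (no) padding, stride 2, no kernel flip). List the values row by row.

Output[0,0]: The receptive field on the input at this output position is [12 / 5 / 7]. Elementwise product with the kernel and sum: 12·-1 + 5·-1 + 7·1.

-10 -1 -7
-4 -3 -12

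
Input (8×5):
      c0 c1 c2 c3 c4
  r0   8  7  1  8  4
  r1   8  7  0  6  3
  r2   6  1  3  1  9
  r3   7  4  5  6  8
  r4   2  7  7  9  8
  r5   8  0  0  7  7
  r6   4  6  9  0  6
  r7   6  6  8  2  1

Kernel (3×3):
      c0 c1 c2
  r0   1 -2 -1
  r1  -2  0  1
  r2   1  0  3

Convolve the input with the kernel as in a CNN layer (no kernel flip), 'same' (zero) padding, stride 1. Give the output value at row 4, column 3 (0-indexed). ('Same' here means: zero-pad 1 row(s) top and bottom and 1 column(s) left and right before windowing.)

The receptive field on the zero-padded input at this output position is [5 6 8 / 7 9 8 / 0 7 7]. Elementwise product with the kernel and sum: 5·1 + 6·-2 + 8·-1 + 7·-2 + 8·1 + 0·1 + 7·3.

0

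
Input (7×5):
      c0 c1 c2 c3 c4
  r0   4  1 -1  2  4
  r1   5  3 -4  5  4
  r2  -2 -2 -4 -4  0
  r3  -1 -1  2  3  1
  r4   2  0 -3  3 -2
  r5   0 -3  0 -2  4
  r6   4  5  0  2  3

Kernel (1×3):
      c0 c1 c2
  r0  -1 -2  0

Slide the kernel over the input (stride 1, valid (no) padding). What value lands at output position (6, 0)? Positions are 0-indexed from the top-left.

-14

The receptive field on the input at this output position is [4 5 0]. Elementwise product with the kernel and sum: 4·-1 + 5·-2.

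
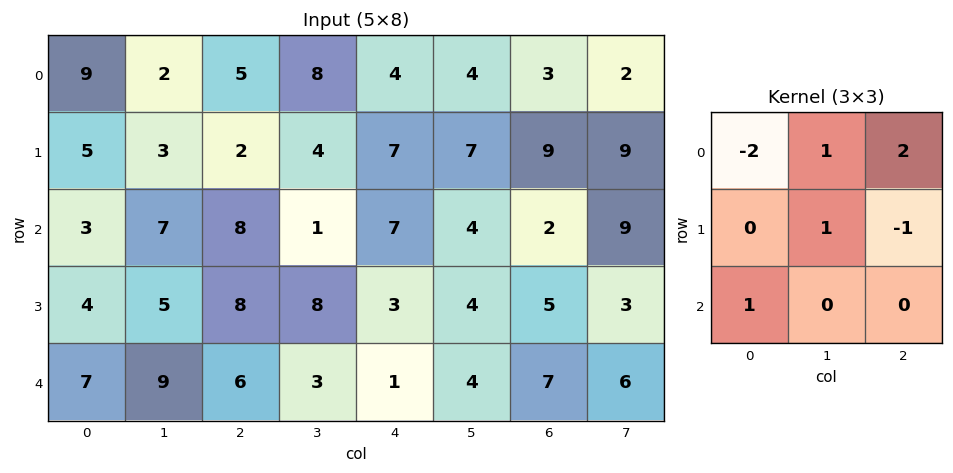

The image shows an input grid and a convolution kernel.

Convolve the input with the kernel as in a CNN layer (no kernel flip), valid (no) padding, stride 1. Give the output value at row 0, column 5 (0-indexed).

The receptive field on the input at this output position is [4 3 2 / 7 9 9 / 4 2 9]. Elementwise product with the kernel and sum: 4·-2 + 3·1 + 2·2 + 9·1 + 9·-1 + 4·1.

3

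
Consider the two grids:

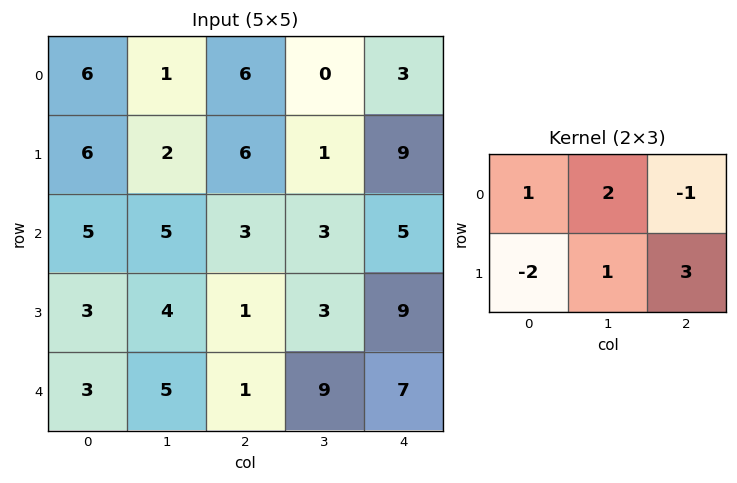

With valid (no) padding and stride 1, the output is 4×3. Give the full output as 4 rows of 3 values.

10 18 19
8 15 11
13 10 32
12 21 26

Output[0,0]: The receptive field on the input at this output position is [6 1 6 / 6 2 6]. Elementwise product with the kernel and sum: 6·1 + 1·2 + 6·-1 + 6·-2 + 2·1 + 6·3.
Output[0,1]: The receptive field on the input at this output position is [1 6 0 / 2 6 1]. Elementwise product with the kernel and sum: 1·1 + 6·2 + 0·-1 + 2·-2 + 6·1 + 1·3.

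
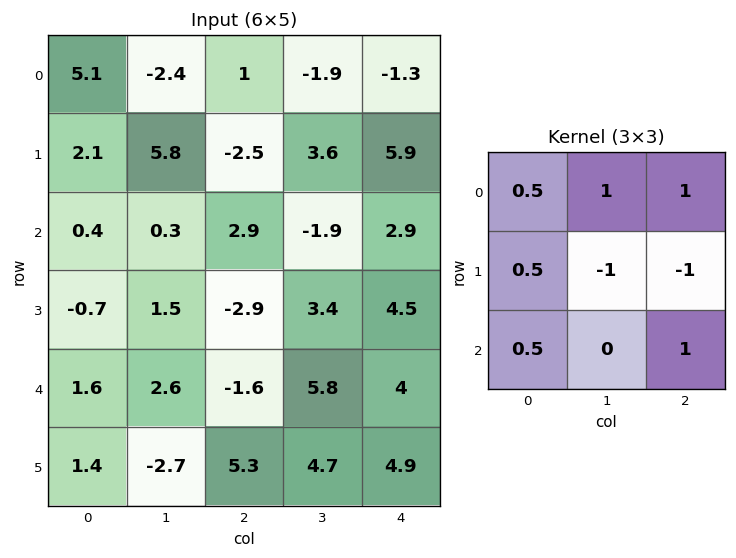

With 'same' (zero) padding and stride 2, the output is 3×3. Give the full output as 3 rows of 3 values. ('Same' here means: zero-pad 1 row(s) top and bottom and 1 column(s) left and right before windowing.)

3.1 6.2 2.15
8.7 7.3 5.55
-6.1 1.7 7.45

Output[0,0]: The receptive field on the zero-padded input at this output position is [0 0 0 / 0 5.1 -2.4 / 0 2.1 5.8]. Elementwise product with the kernel and sum: 0·0.5 + 0·1 + 0·1 + 0·0.5 + 5.1·-1 + -2.4·-1 + 0·0.5 + 5.8·1.
Output[0,1]: The receptive field on the zero-padded input at this output position is [0 0 0 / -2.4 1 -1.9 / 5.8 -2.5 3.6]. Elementwise product with the kernel and sum: 0·0.5 + 0·1 + 0·1 + -2.4·0.5 + 1·-1 + -1.9·-1 + 5.8·0.5 + 3.6·1.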